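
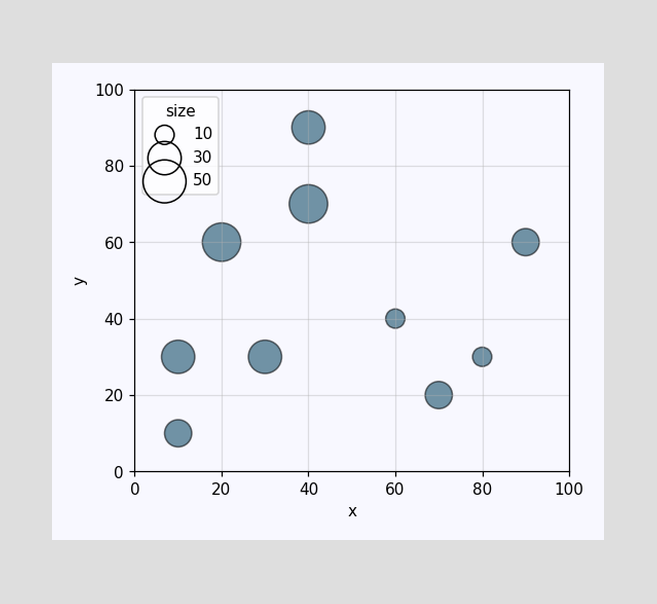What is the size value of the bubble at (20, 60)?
Matching the bubble at (20, 60) against the size legend gives 40.

40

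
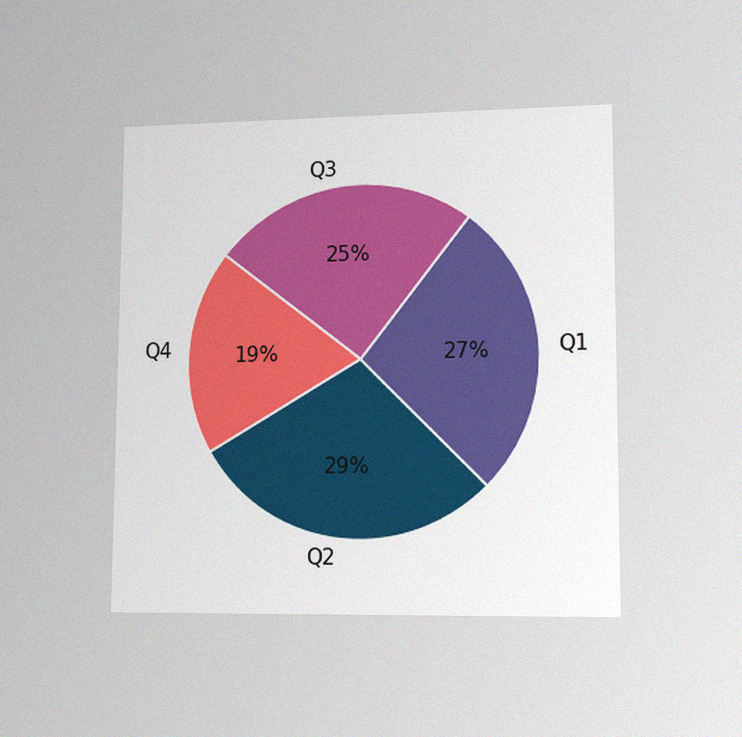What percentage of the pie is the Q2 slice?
The chart is viewed at a slight angle, with some photo noise. The Q2 slice takes up 29% of the pie.

29%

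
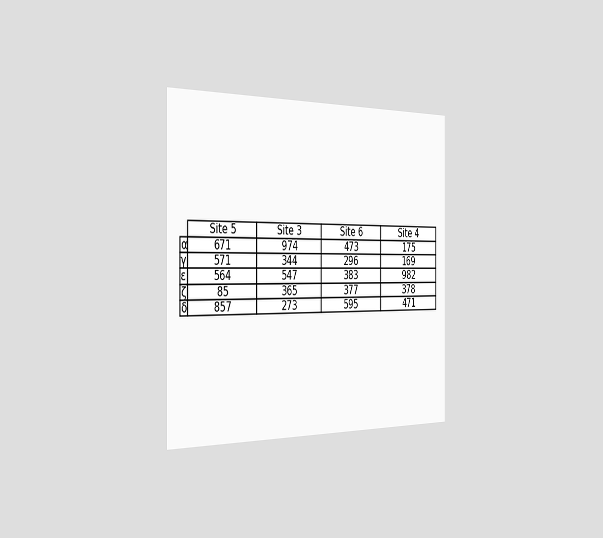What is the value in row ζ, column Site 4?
The chart is viewed slightly from the left. The (ζ, Site 4) cell reads 378.

378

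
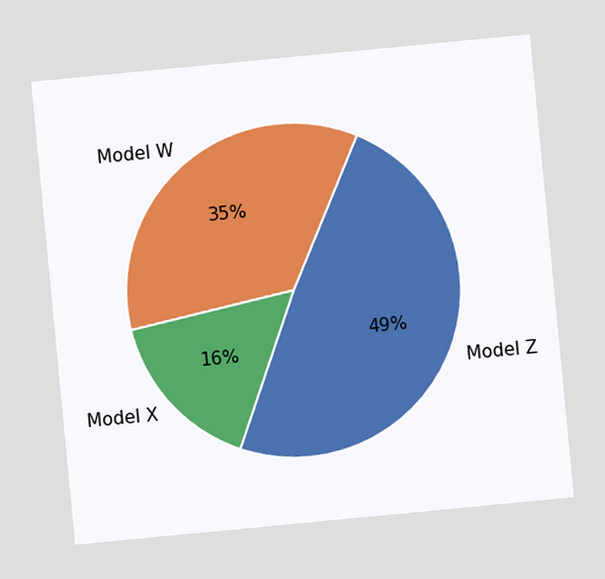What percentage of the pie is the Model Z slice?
The chart is tilted about 5° counter-clockwise. The Model Z slice takes up 49% of the pie.

49%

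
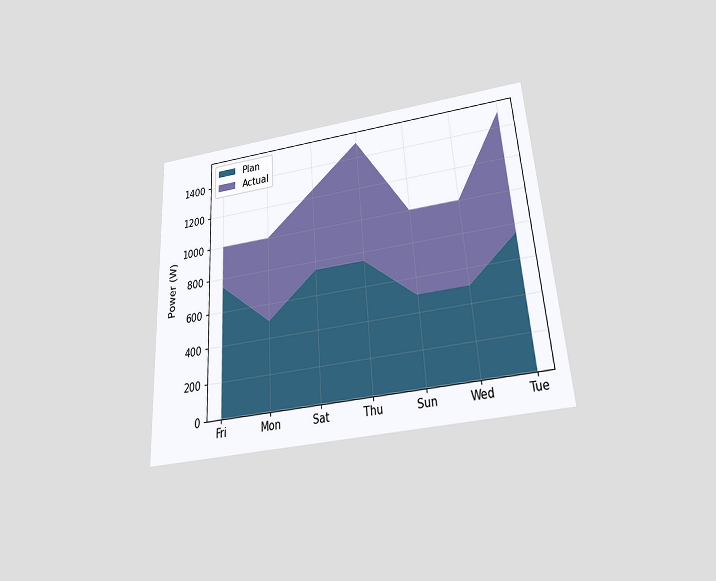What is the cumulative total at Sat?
The chart is tilted about 4° counter-clockwise and viewed slightly from below. The stacked total at Sat reaches 1250W.

1250W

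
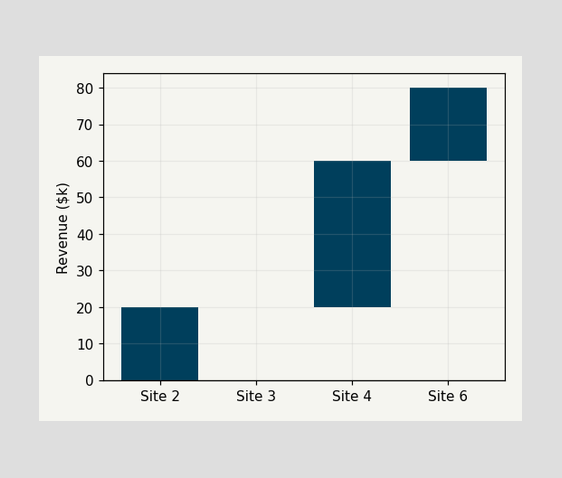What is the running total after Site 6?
After Site 6 the running total reaches $80k.

$80k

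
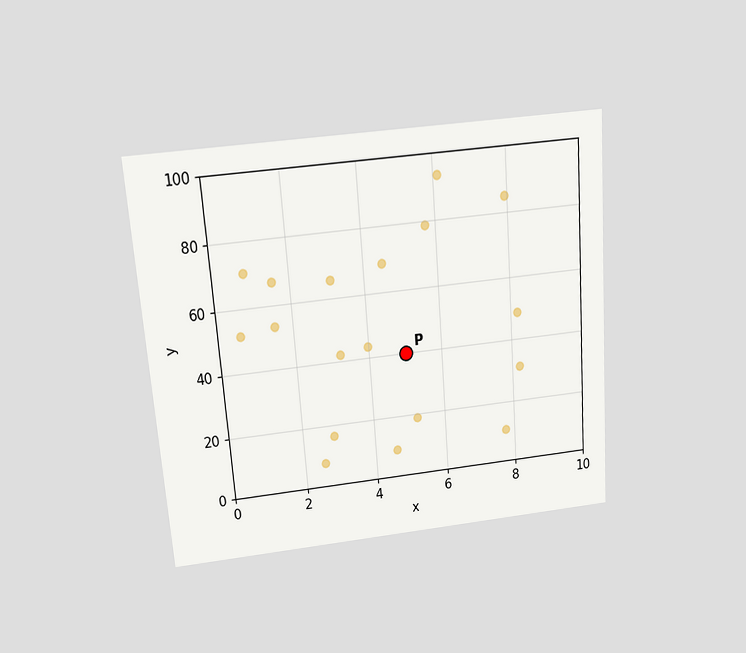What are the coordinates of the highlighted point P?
The chart is tilted about 4° counter-clockwise and viewed slightly from above. Following the gridlines from P to each axis, P sits at (5, 40).

(5, 40)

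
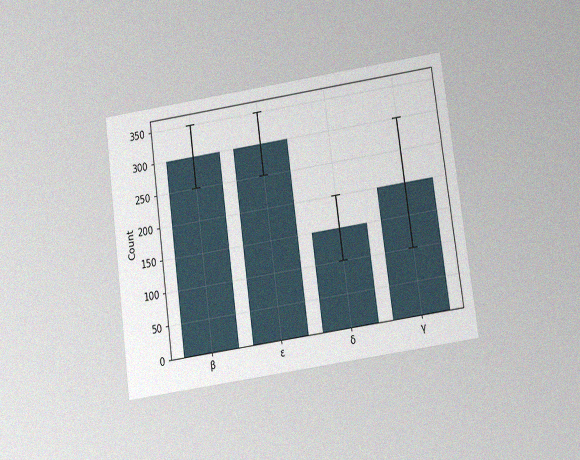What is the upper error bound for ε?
350

The chart is tilted about 8° counter-clockwise and viewed slightly from below, with some photo noise. The ε bar's upper whisker reaches 350.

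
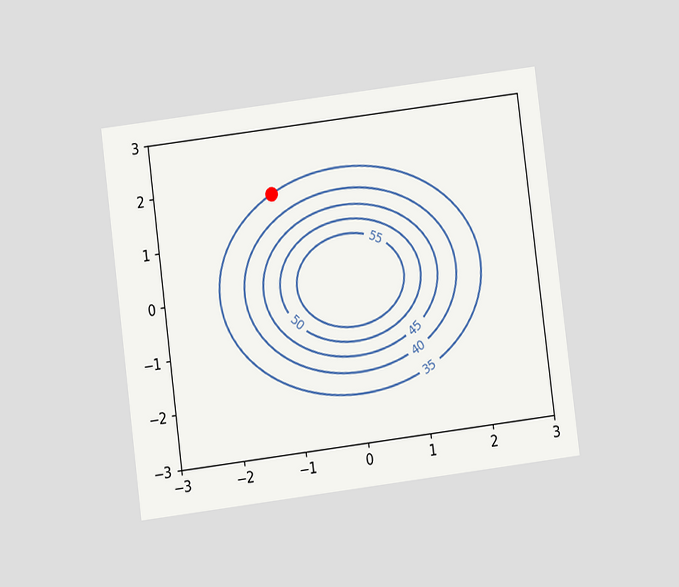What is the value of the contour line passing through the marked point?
35

The chart is tilted about 7° counter-clockwise and viewed at a slight angle. The marked point sits on the contour labelled 35.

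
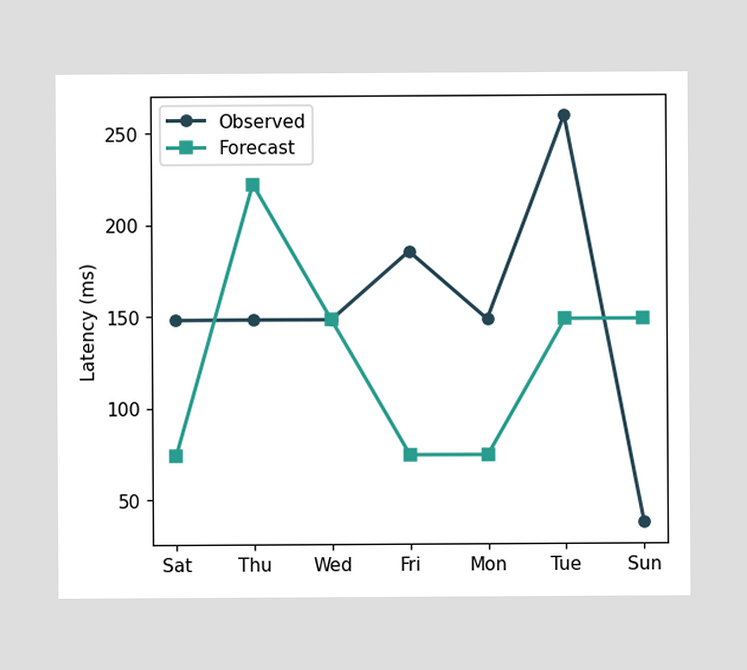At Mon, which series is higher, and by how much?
Observed, by 74ms

At Mon, Observed sits above the other line by 74ms.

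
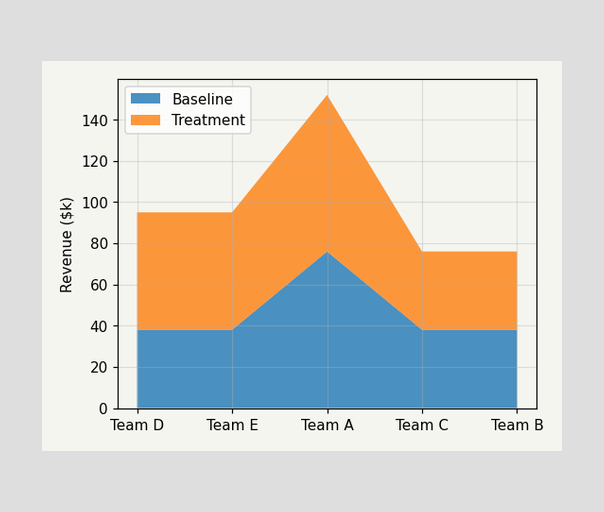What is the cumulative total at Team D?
$95k

The stacked total at Team D reaches $95k.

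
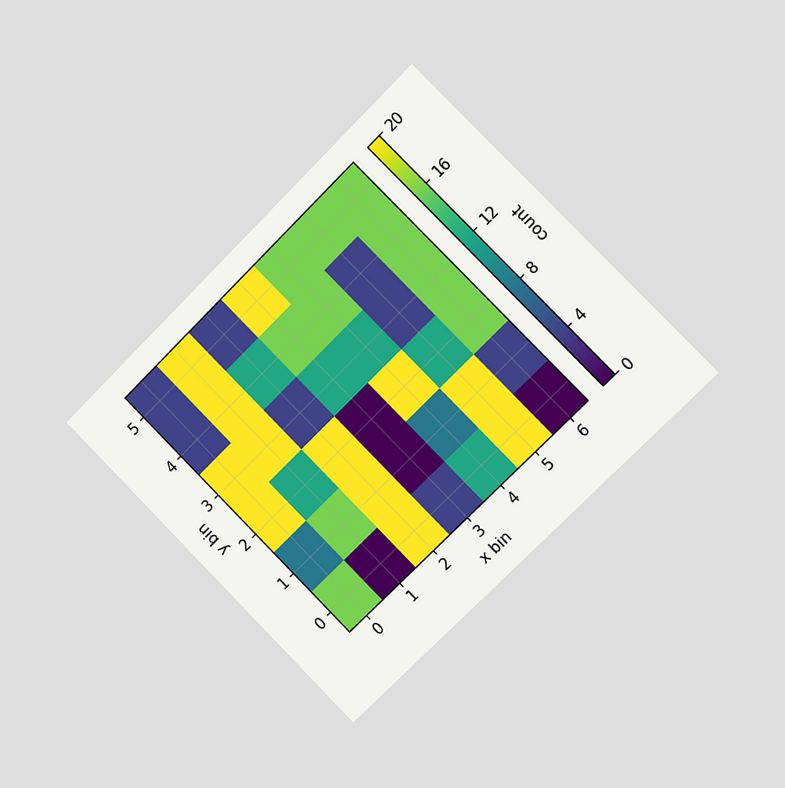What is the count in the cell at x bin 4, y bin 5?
The chart is tilted about 45° counter-clockwise and viewed slightly from the right. Matching the cell (4, 5) against the colorbar gives 16.

16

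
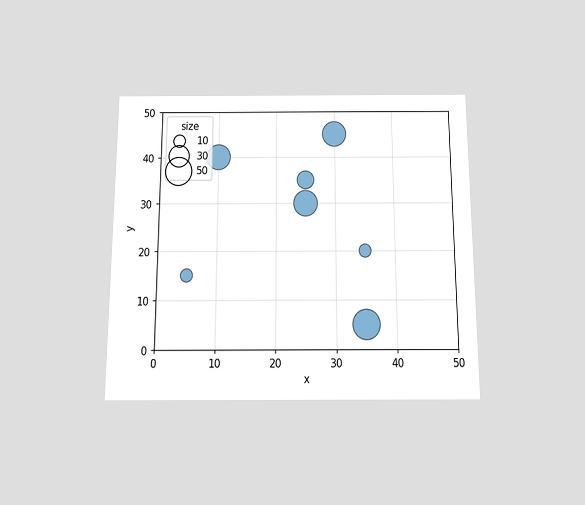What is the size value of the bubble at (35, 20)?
10

The chart is viewed slightly from below. Matching the bubble at (35, 20) against the size legend gives 10.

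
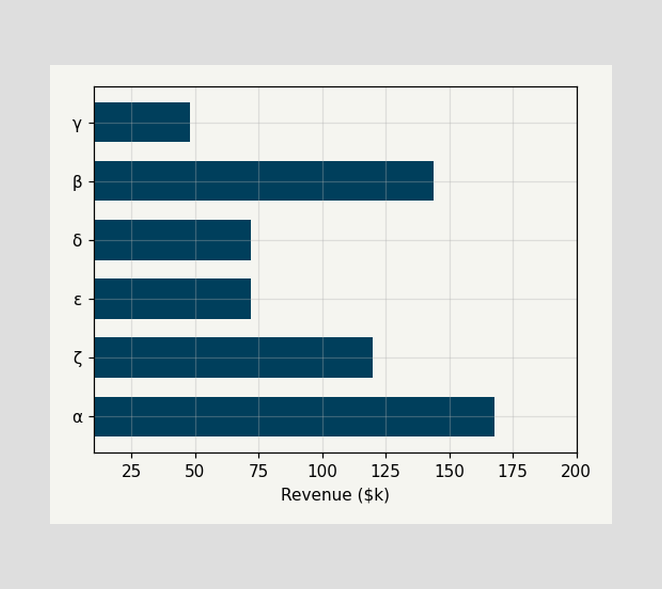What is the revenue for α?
Reading along the chart's x-axis, the α bar reaches $168k.

$168k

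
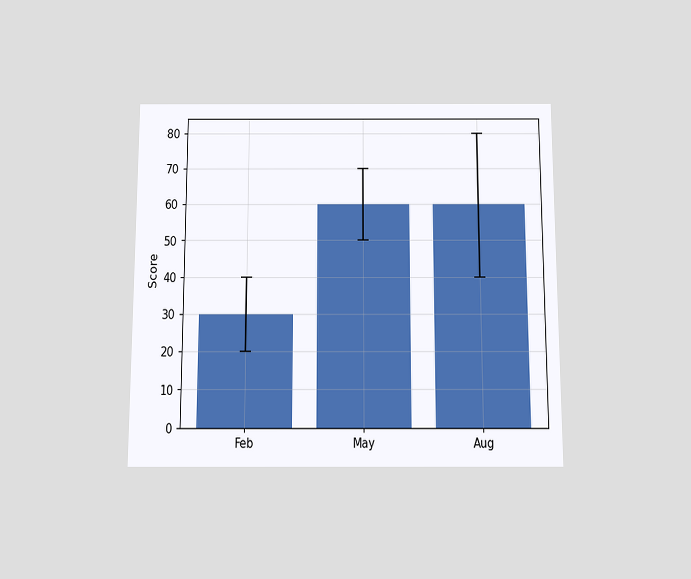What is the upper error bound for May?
70

The chart is viewed slightly from below. The May bar's upper whisker reaches 70.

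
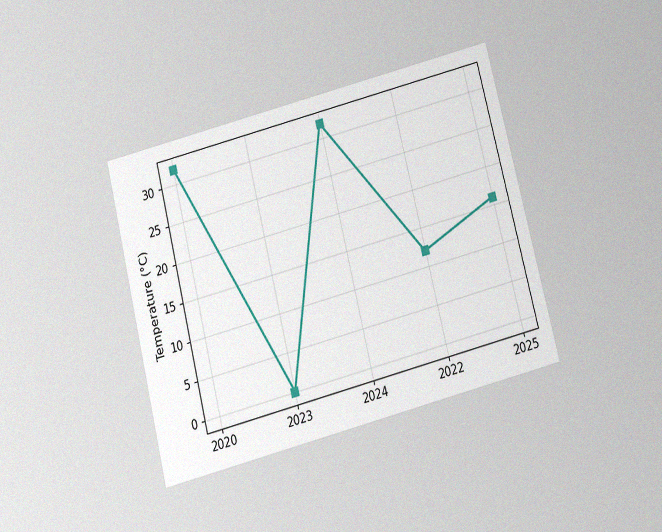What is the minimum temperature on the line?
0°C

The chart is tilted about 14° counter-clockwise and viewed slightly from below, with some photo noise. The lowest point is at 2023, and reading across to the y-axis gives 0°C.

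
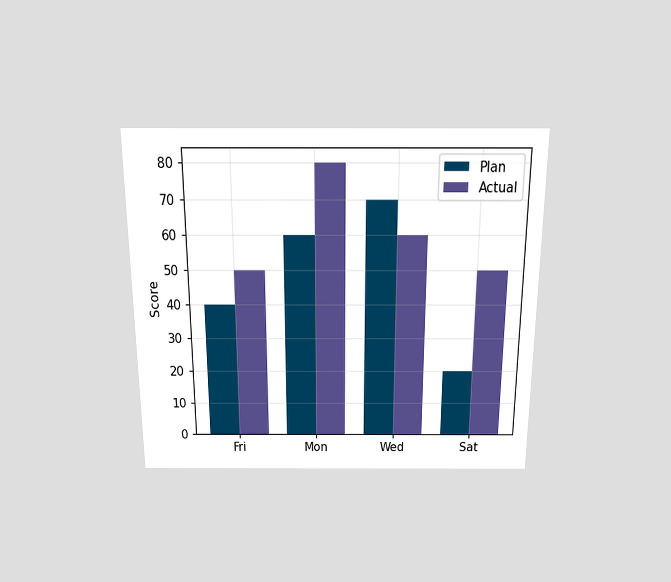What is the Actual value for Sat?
The chart is viewed slightly from above. The Actual bar at Sat reaches 50 on the y-axis.

50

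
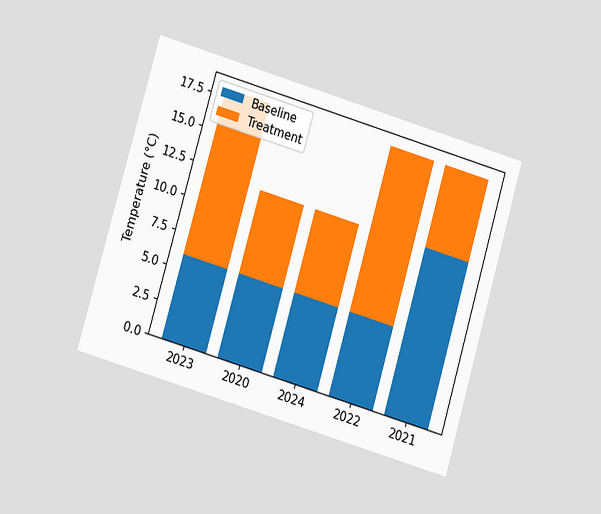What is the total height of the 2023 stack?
18°C

The chart is tilted about 16° clockwise and viewed at a slight angle. The 2023 stack's top reaches 18°C on the y-axis.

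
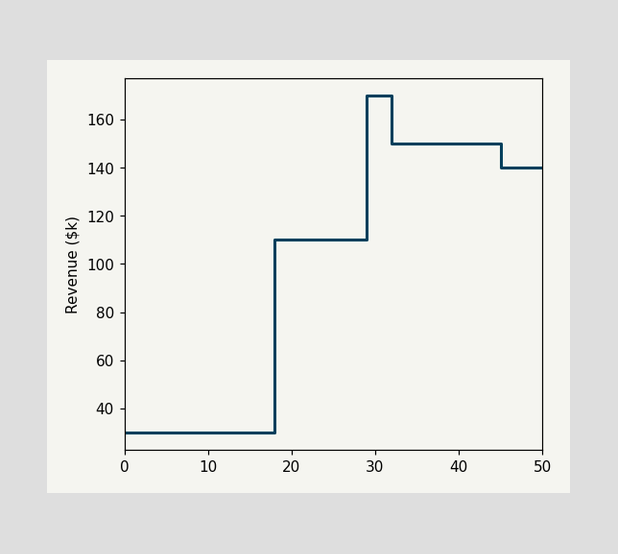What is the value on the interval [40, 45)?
$150k

On [40, 45) the step sits at $150k.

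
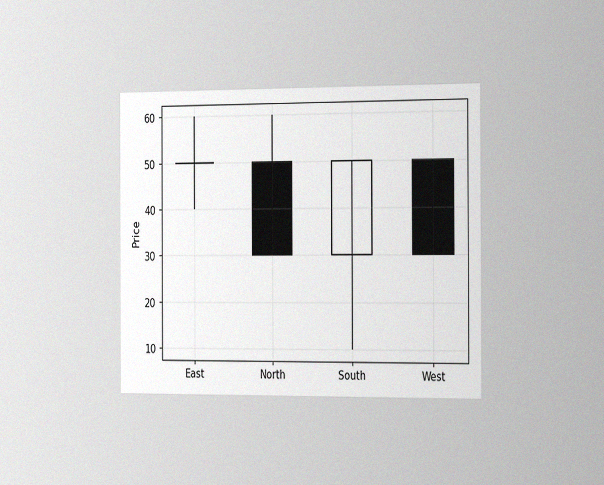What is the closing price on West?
30

The chart is viewed slightly from the right, with some photo noise. The West candle closes at 30.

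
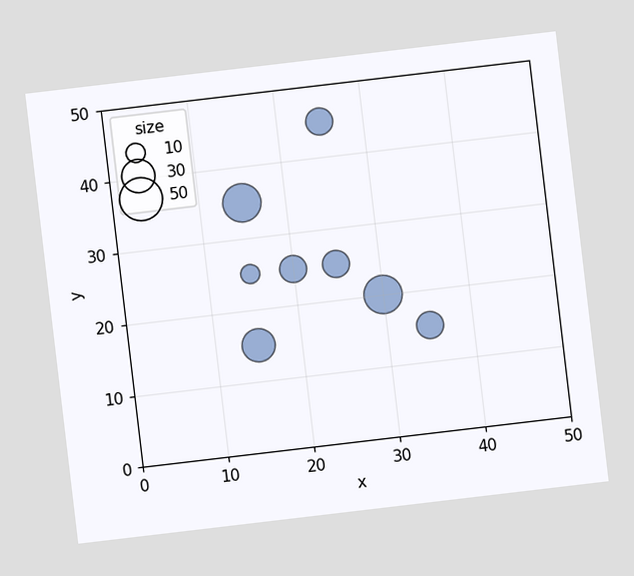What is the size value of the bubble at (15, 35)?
40

The chart is tilted about 7° counter-clockwise. Matching the bubble at (15, 35) against the size legend gives 40.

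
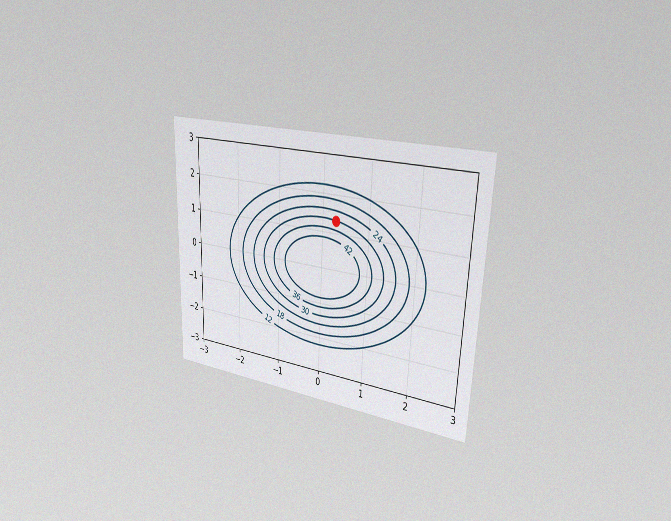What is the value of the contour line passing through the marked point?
The chart is tilted about 2° clockwise and viewed slightly from the right, with some photo noise. The marked point sits on the contour labelled 30.

30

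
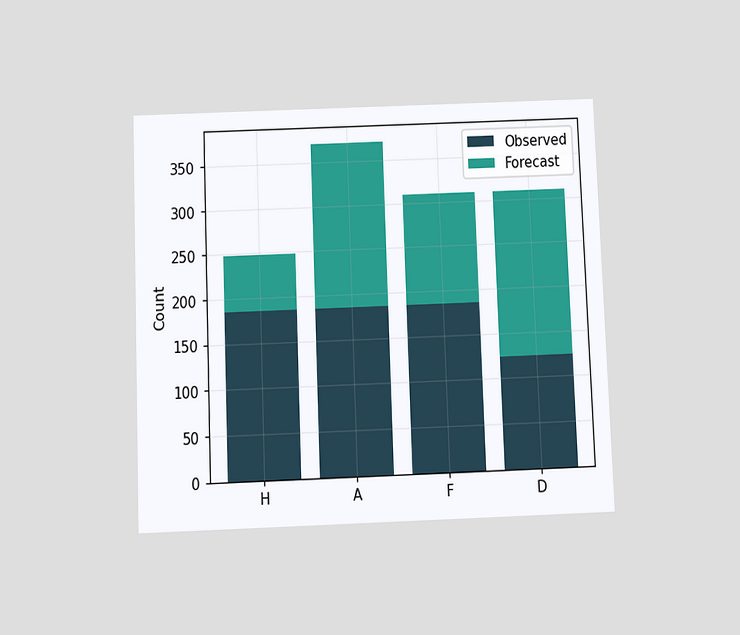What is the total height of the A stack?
The chart is tilted about 2° counter-clockwise and viewed slightly from below. The A stack's top reaches 372 on the y-axis.

372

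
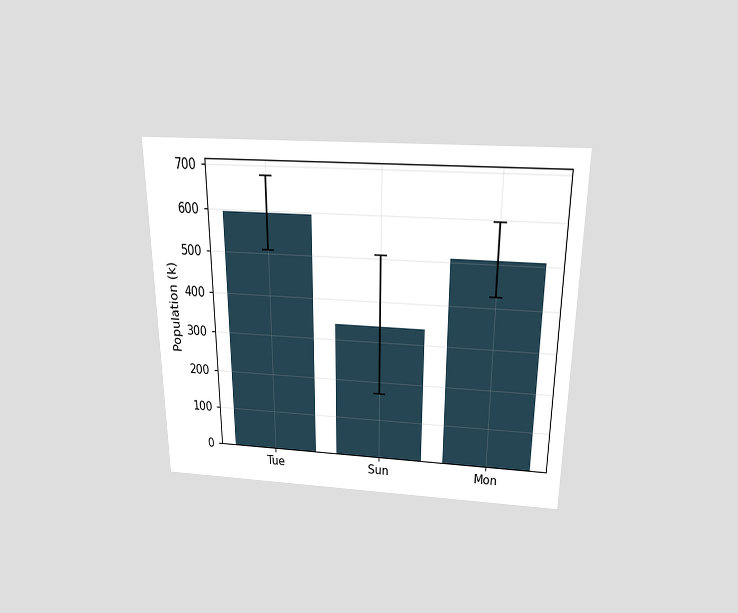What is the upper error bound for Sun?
The chart is viewed slightly from above. The Sun bar's upper whisker reaches 510k.

510k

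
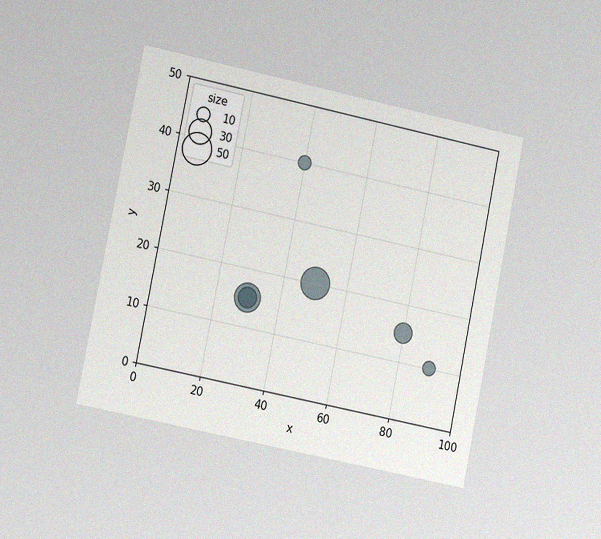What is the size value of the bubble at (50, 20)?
The chart is tilted about 11° clockwise and viewed slightly from the left, with some photo noise. Matching the bubble at (50, 20) against the size legend gives 50.

50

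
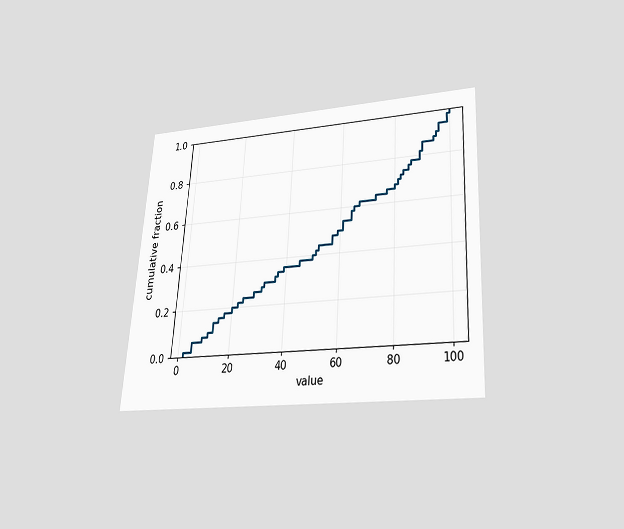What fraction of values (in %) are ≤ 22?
The chart is tilted about 3° clockwise and viewed slightly from below. At x=22 the ECDF step is at 22%.

22%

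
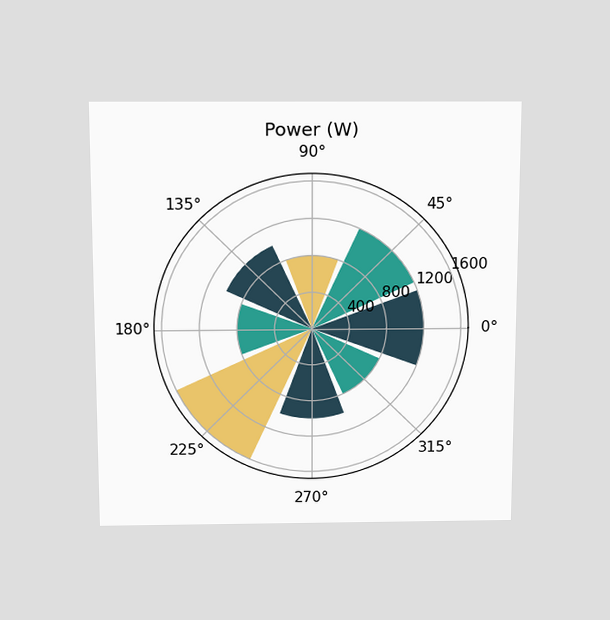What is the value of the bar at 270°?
1000W

The chart is viewed slightly from above. The bar at 270° reaches 1000W on the radial axis.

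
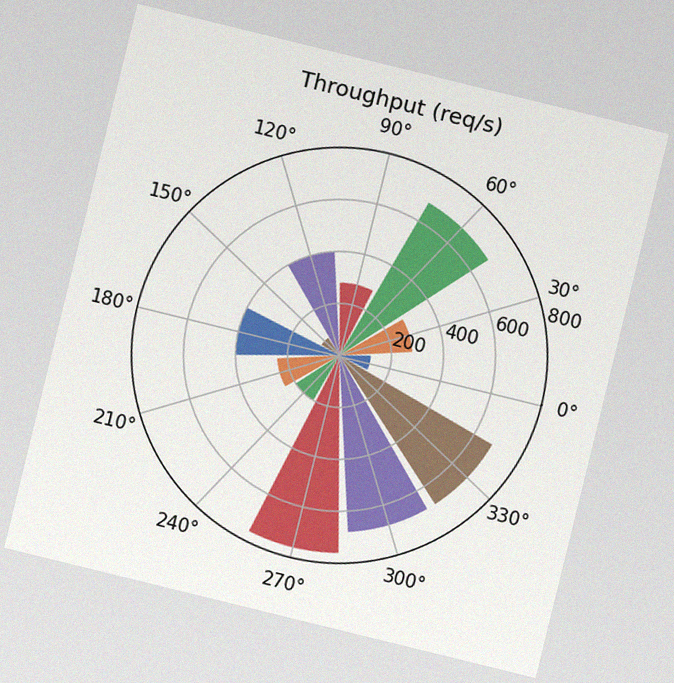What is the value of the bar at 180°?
The chart is tilted about 14° clockwise, with some photo noise. The bar at 180° reaches 400req/s on the radial axis.

400req/s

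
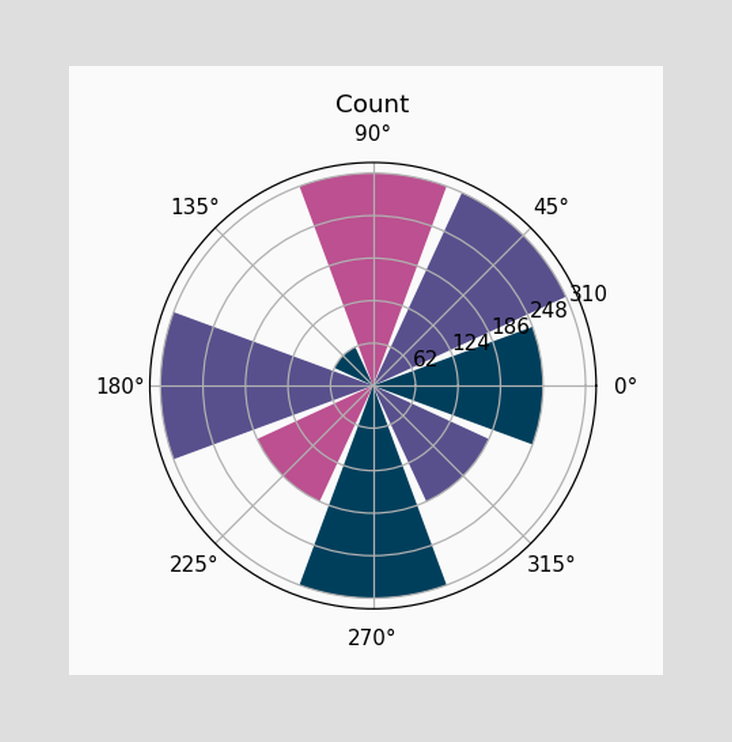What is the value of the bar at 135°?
The bar at 135° reaches 62 on the radial axis.

62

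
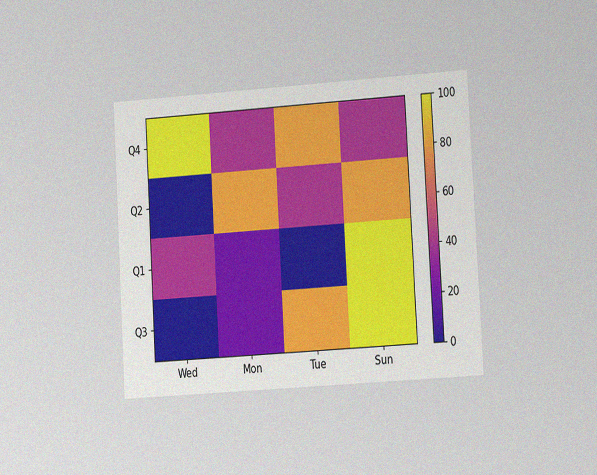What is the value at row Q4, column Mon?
The chart is tilted about 3° counter-clockwise and viewed slightly from the right, with some photo noise. Matching cell (Q4, Mon) against the colorbar gives 40.

40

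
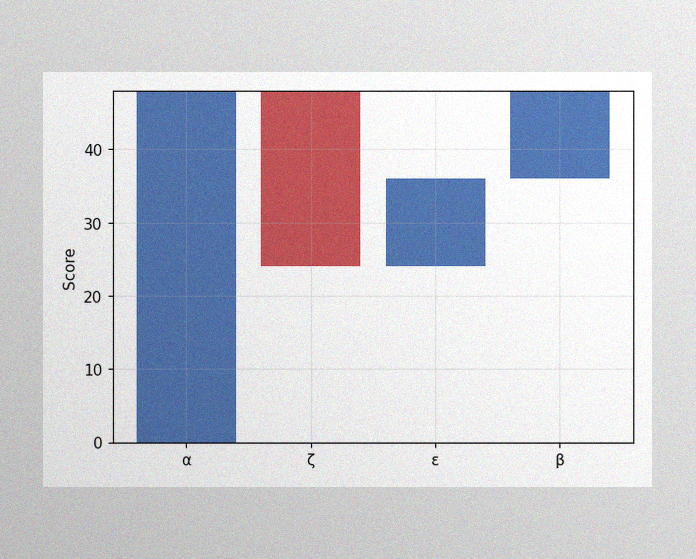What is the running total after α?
The image has some photo noise and uneven lighting. After α the running total reaches 48.

48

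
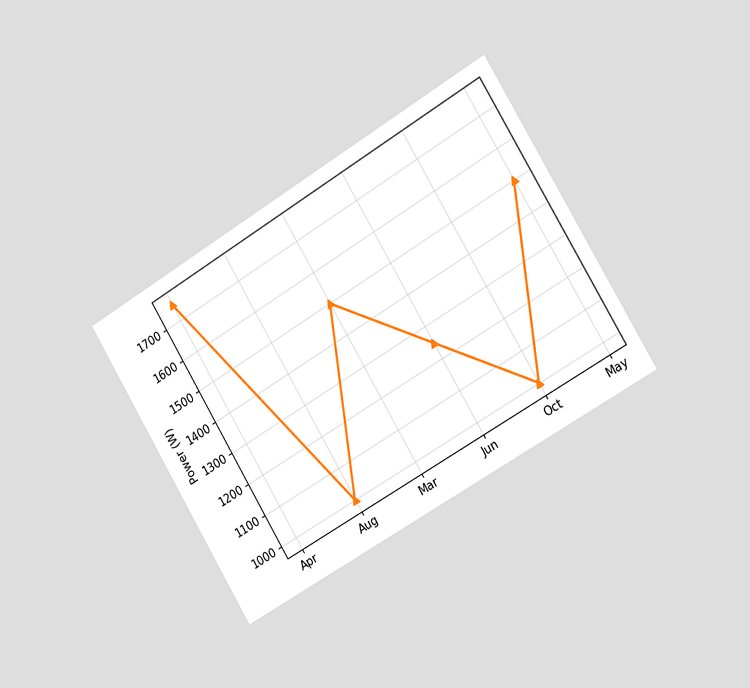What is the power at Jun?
1250W

The chart is tilted about 31° counter-clockwise and viewed slightly from the right. At Jun, the line is at 1250W.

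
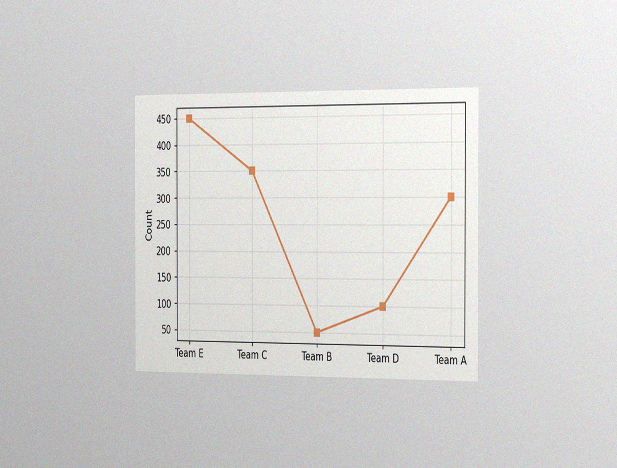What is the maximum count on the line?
450

The chart is viewed slightly from the right, with some photo noise. The highest point is at Team E, and reading across to the y-axis gives 450.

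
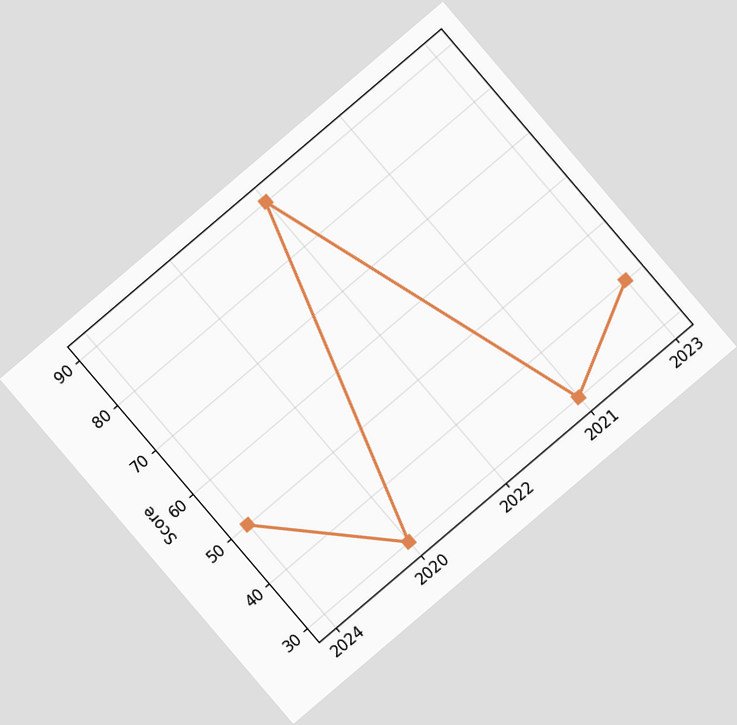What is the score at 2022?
90

The chart is tilted about 40° counter-clockwise. At 2022, the line is at 90.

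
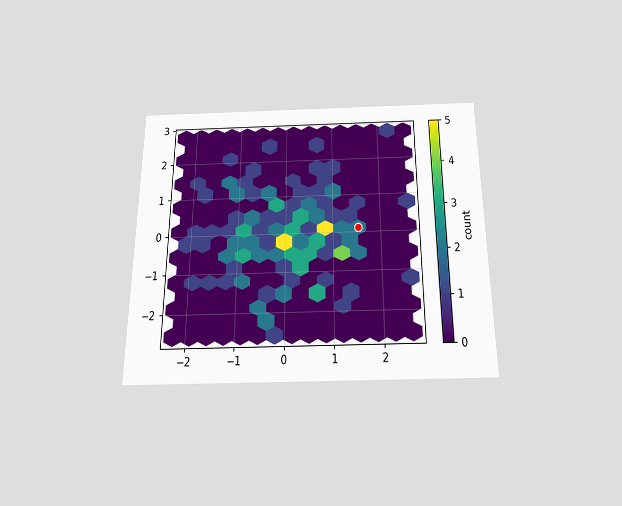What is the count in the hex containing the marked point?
2

The chart is viewed slightly from below. The marked hex reads 2 on the colorbar.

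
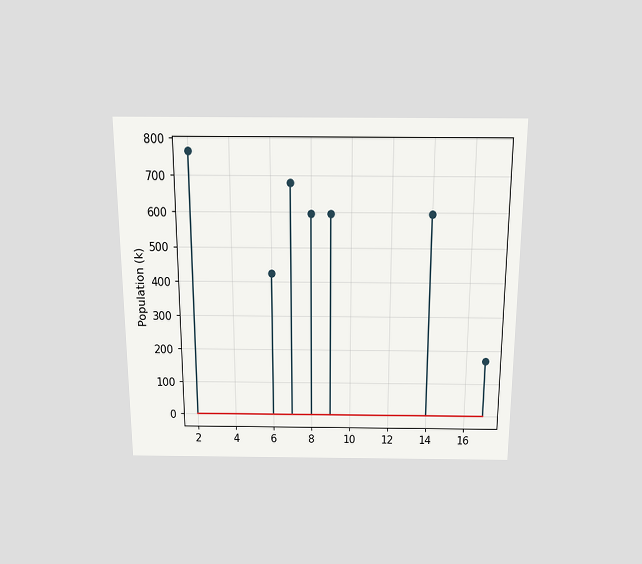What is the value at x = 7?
680k

The chart is viewed slightly from above. The stem at x=7 reaches 680k.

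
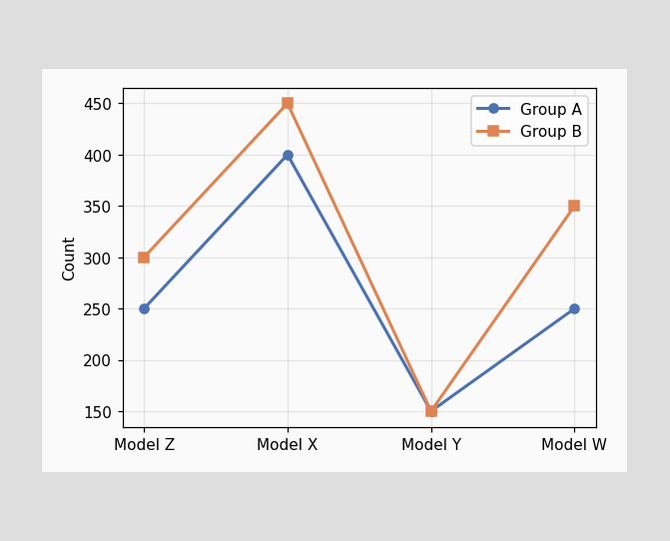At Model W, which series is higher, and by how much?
Group B, by 100

At Model W, Group B sits above the other line by 100.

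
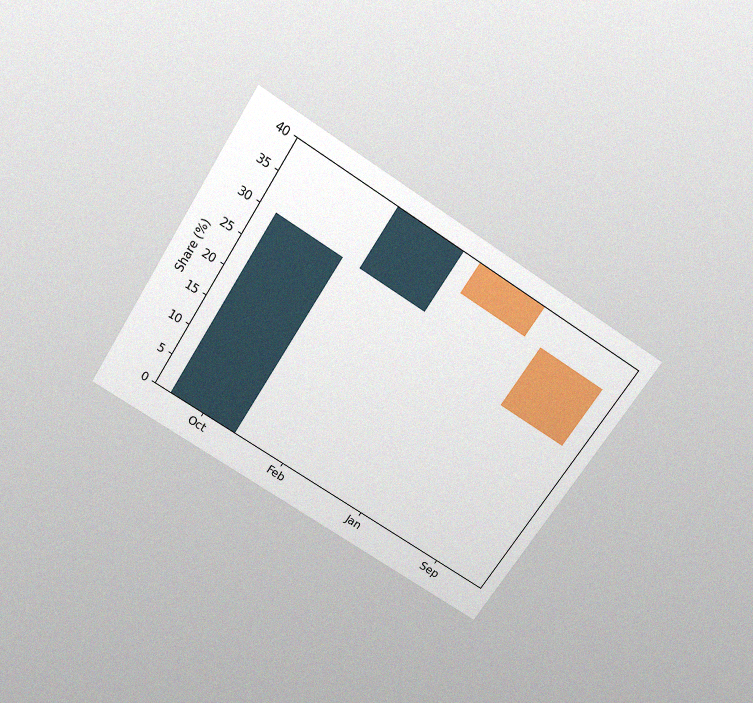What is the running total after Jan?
35%

The chart is tilted about 33° clockwise and viewed slightly from above, with some photo noise. After Jan the running total reaches 35%.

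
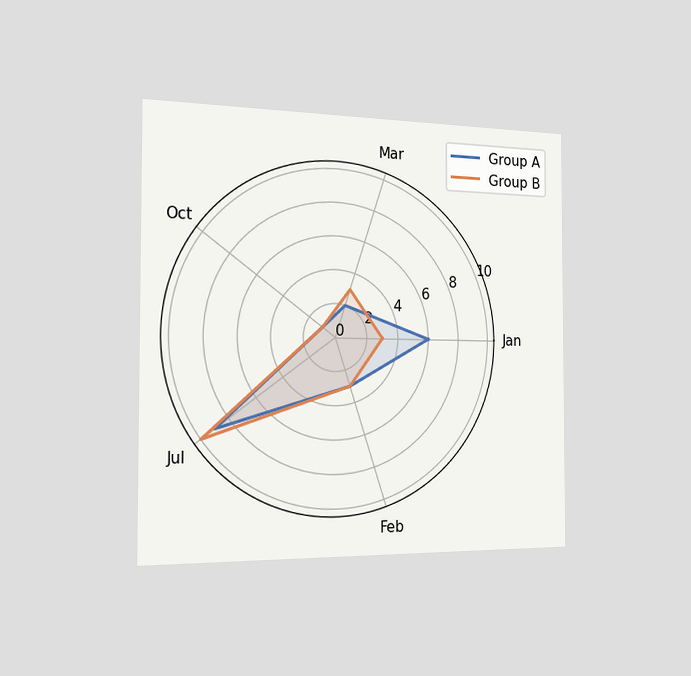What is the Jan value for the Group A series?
The chart is viewed slightly from the left. On the Jan axis, Group A reaches 6.

6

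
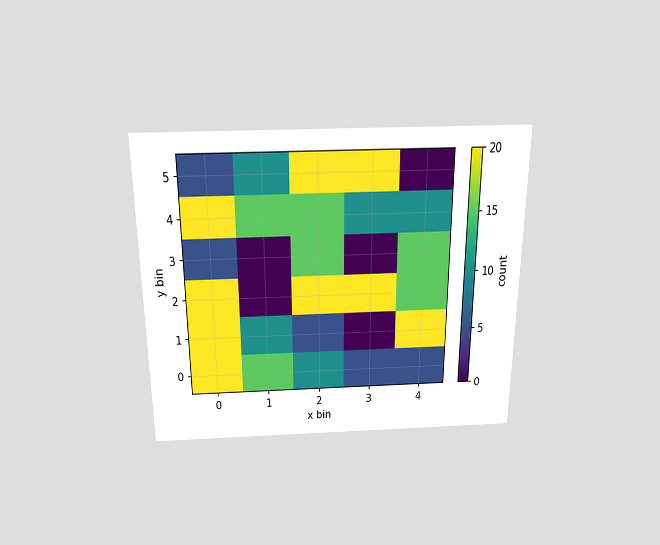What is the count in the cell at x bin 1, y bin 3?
The chart is viewed slightly from above. Matching the cell (1, 3) against the colorbar gives 0.

0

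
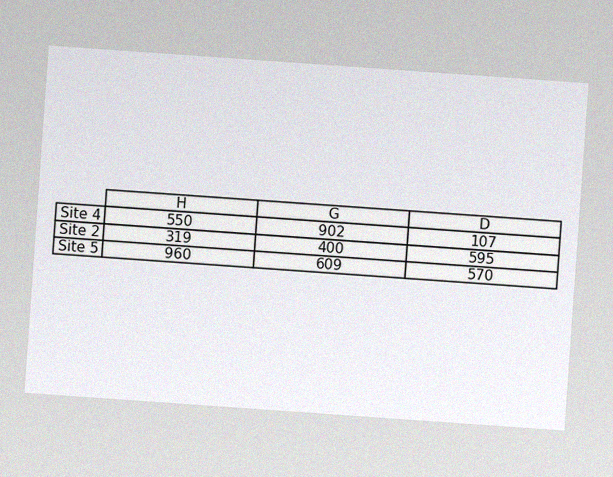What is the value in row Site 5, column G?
The chart is tilted about 4° clockwise, with some photo noise. The (Site 5, G) cell reads 609.

609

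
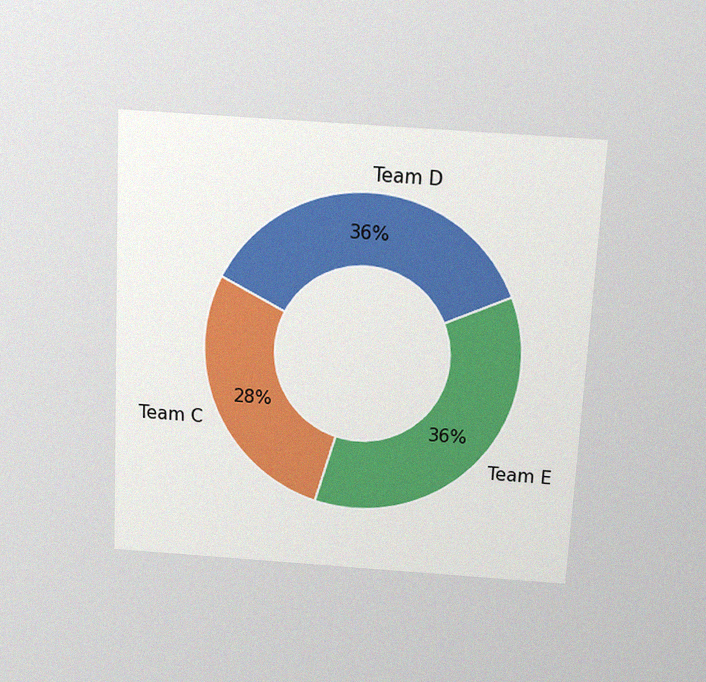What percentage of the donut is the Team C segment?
The chart is tilted about 3° clockwise and viewed slightly from above, with some photo noise. The Team C segment takes up 28% of the ring.

28%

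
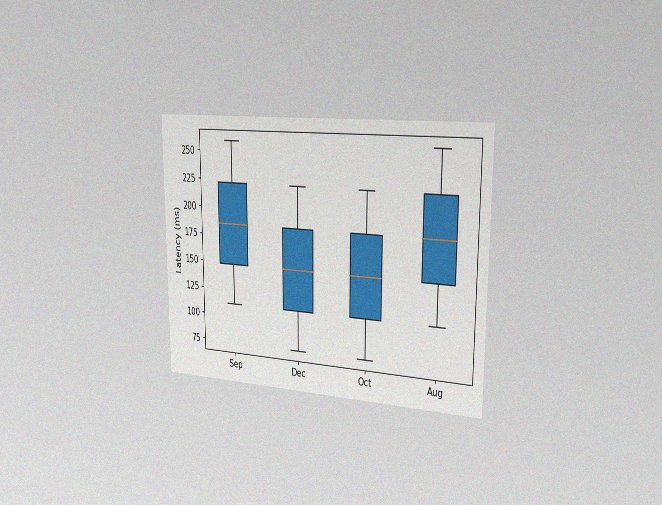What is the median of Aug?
185ms

The chart is viewed slightly from the right, with some photo noise. The median line in the Aug box sits at 185ms.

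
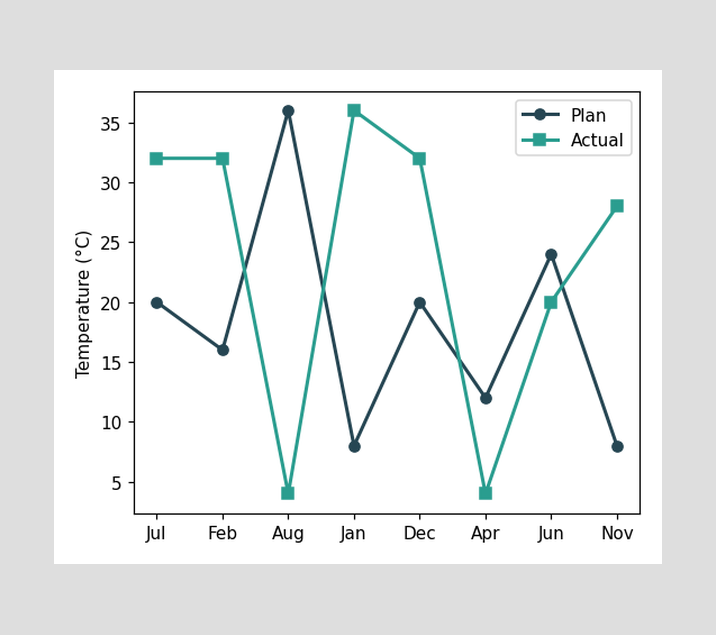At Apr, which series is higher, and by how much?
Plan, by 8°C

At Apr, Plan sits above the other line by 8°C.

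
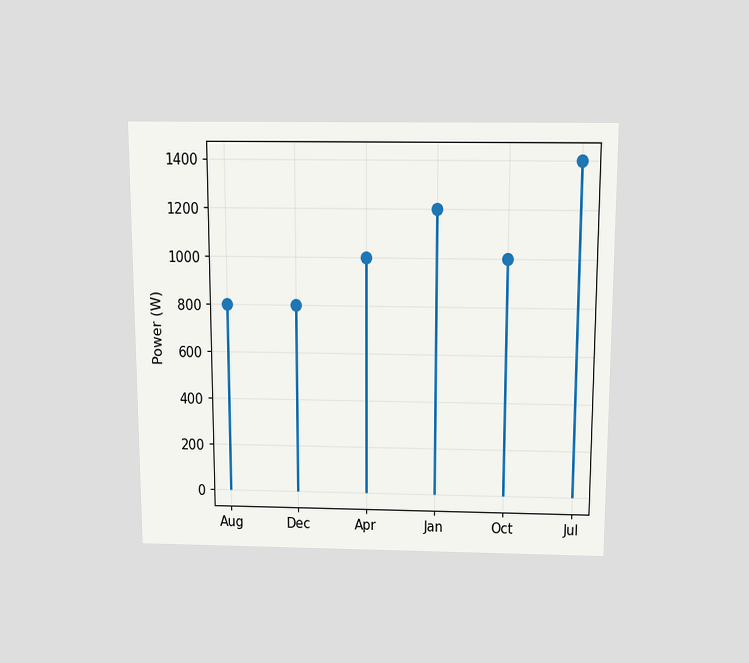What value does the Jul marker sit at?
The chart is viewed slightly from above. The Jul marker sits at 1400W.

1400W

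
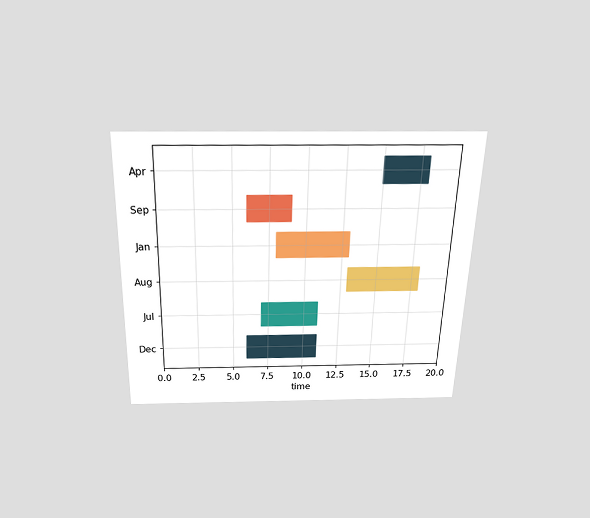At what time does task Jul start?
The chart is viewed slightly from above. The Jul bar begins at t=7.

7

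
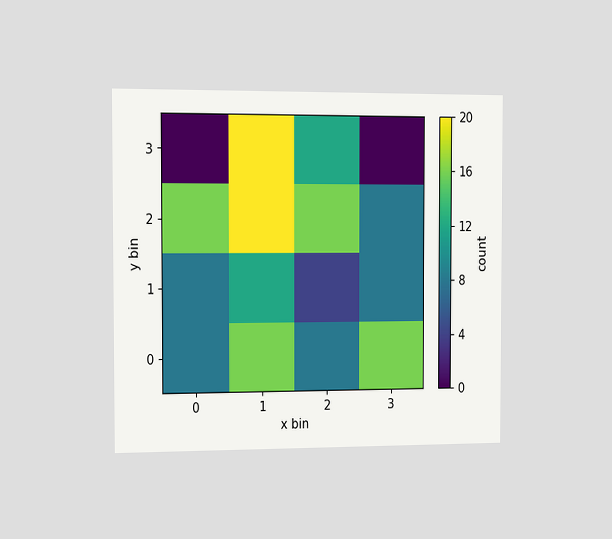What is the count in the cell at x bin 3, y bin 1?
The chart is viewed slightly from the left. Matching the cell (3, 1) against the colorbar gives 8.

8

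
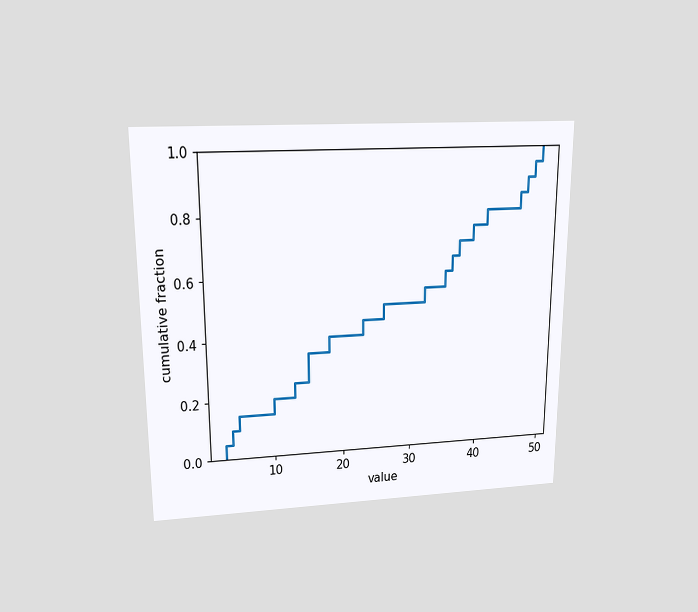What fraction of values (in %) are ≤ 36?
65%

The chart is viewed slightly from above. At x=36 the ECDF step is at 65%.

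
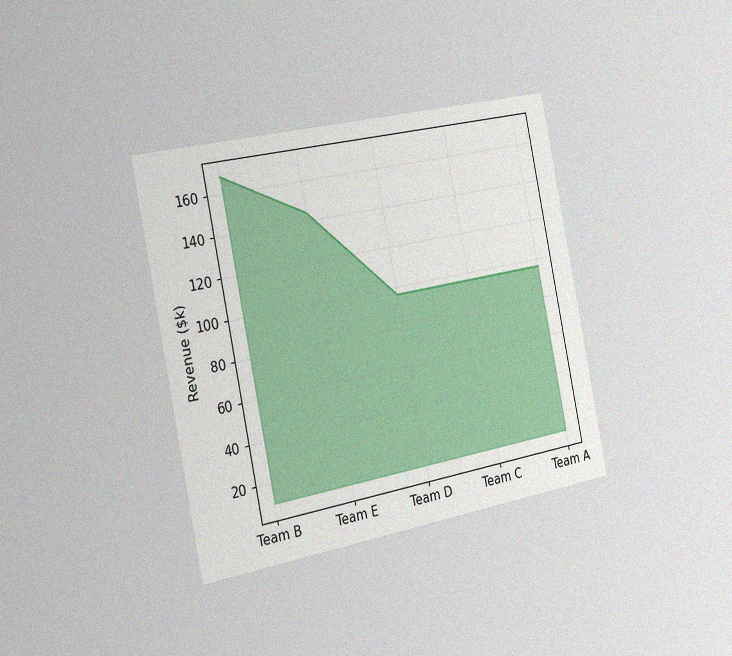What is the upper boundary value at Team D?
The chart is tilted about 12° counter-clockwise and viewed slightly from the left, with some photo noise. At Team D the upper boundary is at $96k.

$96k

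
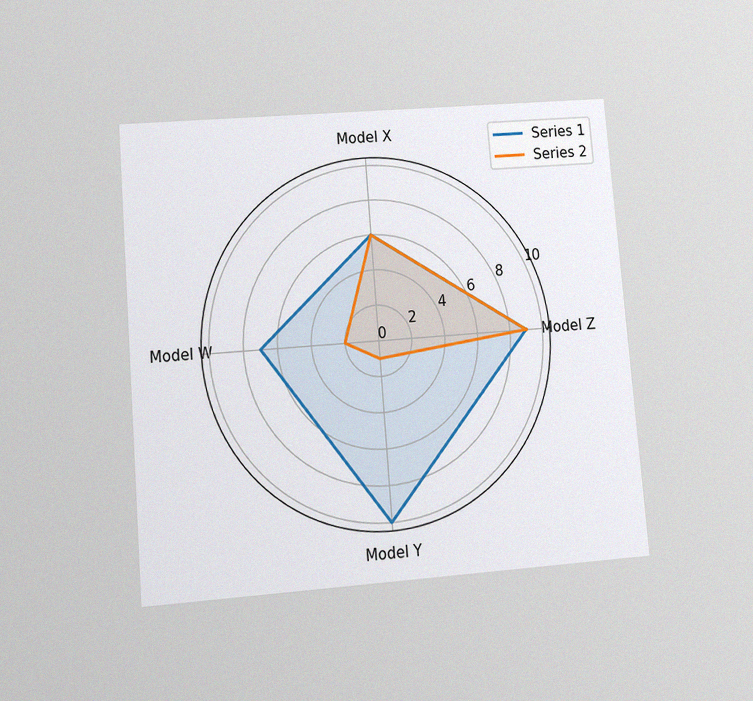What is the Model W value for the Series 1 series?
7

The chart is tilted about 5° counter-clockwise and viewed at a slight angle, with some photo noise. On the Model W axis, Series 1 reaches 7.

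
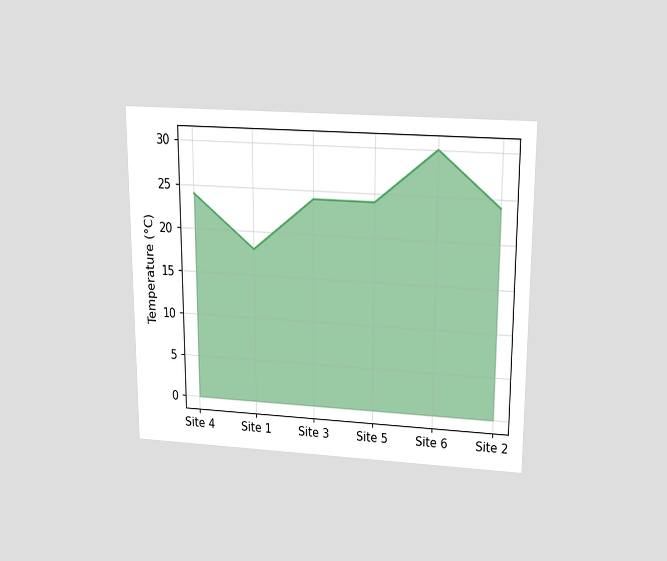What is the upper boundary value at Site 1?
The chart is viewed slightly from above. At Site 1 the upper boundary is at 18°C.

18°C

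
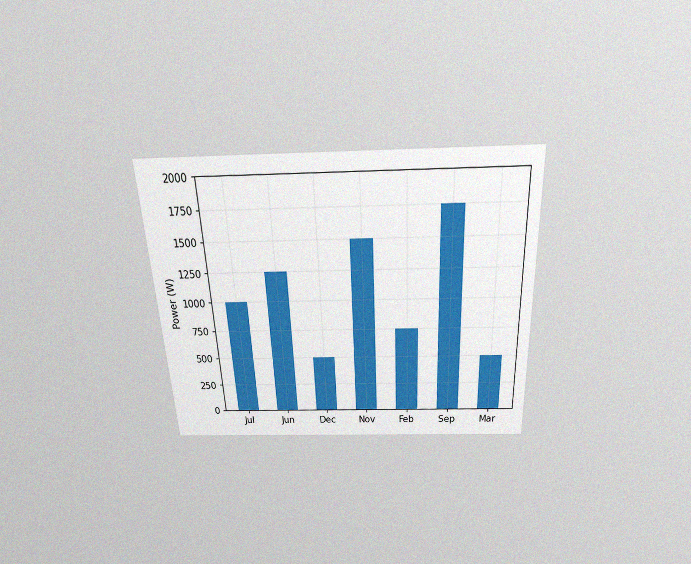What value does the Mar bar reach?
500W

The chart is tilted about 3° counter-clockwise and viewed slightly from above, with some photo noise. Reading along the chart's y-axis, the Mar bar reaches 500W.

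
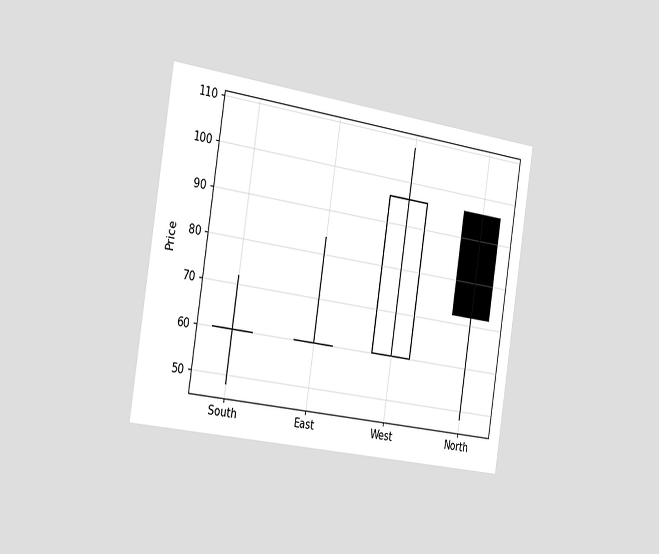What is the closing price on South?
The chart is tilted about 9° clockwise and viewed slightly from the left. The South candle closes at 60.

60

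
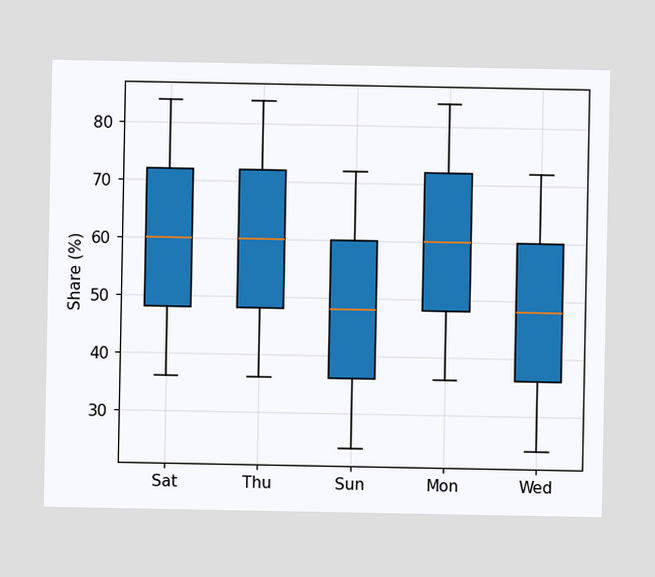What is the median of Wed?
48%

The median line in the Wed box sits at 48%.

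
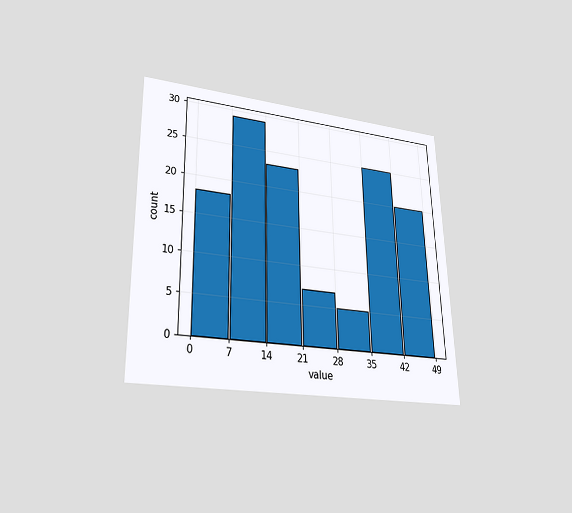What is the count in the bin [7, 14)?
The chart is viewed slightly from below. The [7, 14) bin has height 29.

29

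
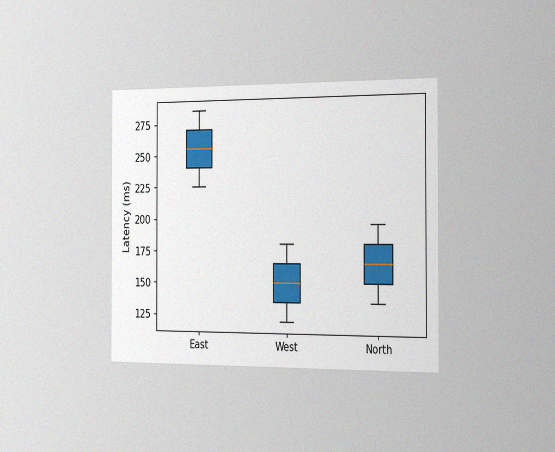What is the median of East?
The chart is viewed slightly from the right, with some photo noise. The median line in the East box sits at 255ms.

255ms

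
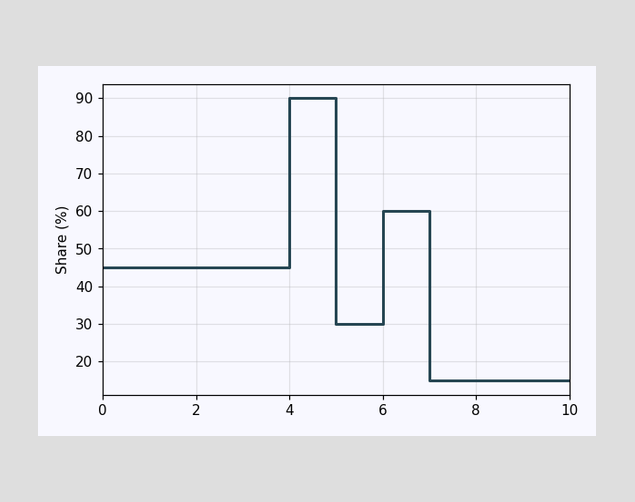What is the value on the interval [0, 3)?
45%

On [0, 3) the step sits at 45%.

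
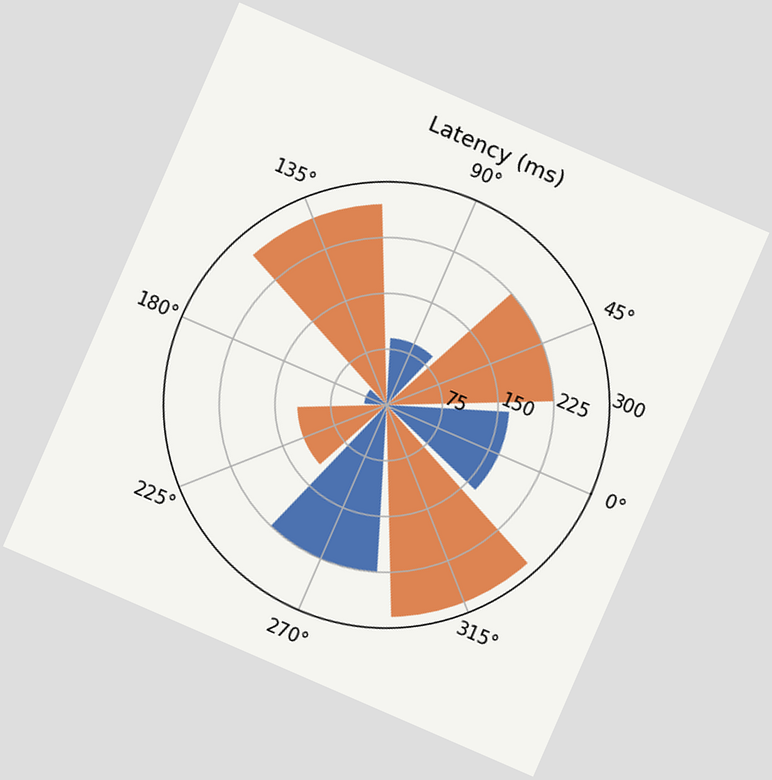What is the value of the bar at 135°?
The chart is tilted about 23° clockwise. The bar at 135° reaches 270ms on the radial axis.

270ms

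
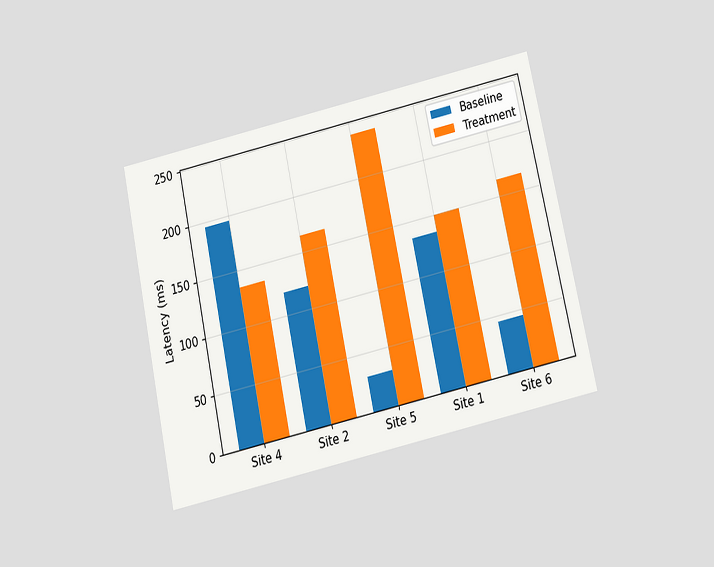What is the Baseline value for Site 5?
The chart is tilted about 12° counter-clockwise and viewed slightly from below. The Baseline bar at Site 5 reaches 30ms on the y-axis.

30ms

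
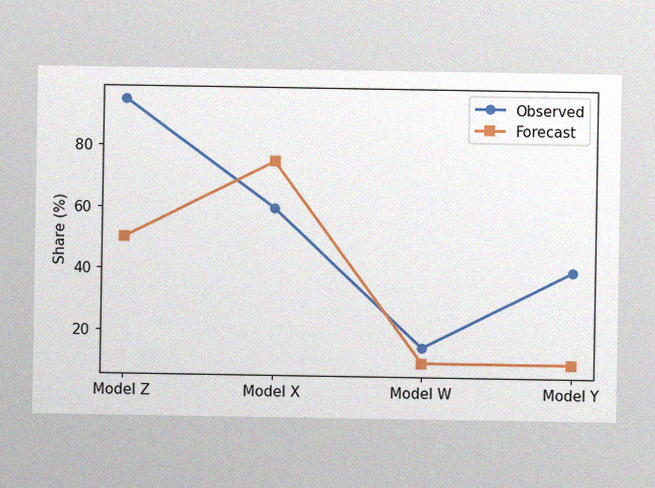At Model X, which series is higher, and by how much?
The image has some photo noise and uneven lighting. At Model X, Forecast sits above the other line by 15%.

Forecast, by 15%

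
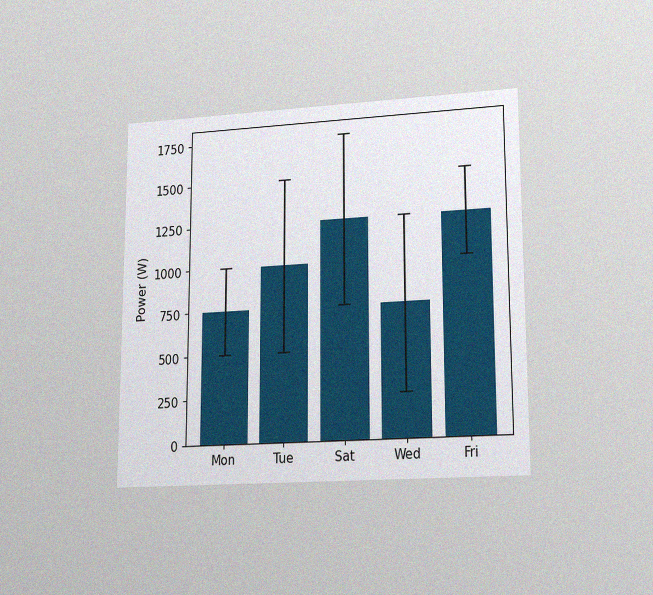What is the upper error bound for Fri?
The chart is viewed at a slight angle, with some photo noise. The Fri bar's upper whisker reaches 1500W.

1500W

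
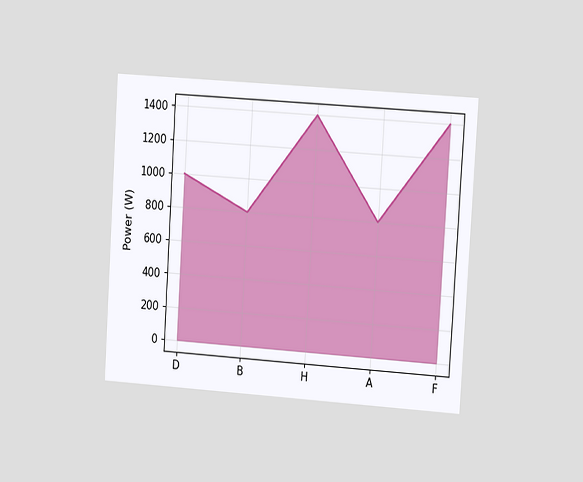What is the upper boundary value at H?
The chart is tilted about 4° clockwise and viewed slightly from the right. At H the upper boundary is at 1400W.

1400W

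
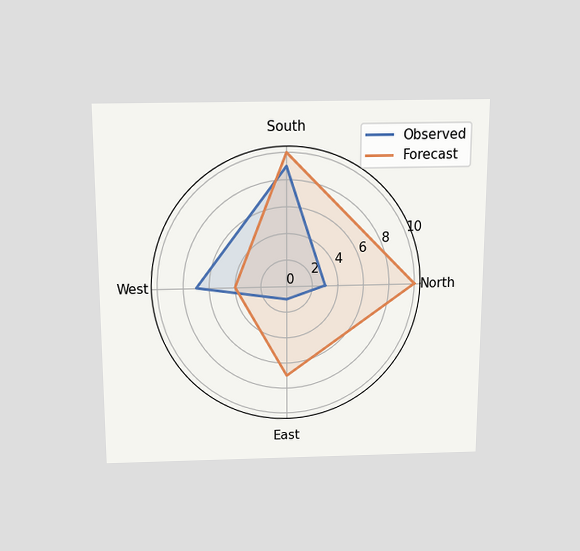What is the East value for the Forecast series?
7

The chart is viewed slightly from above. On the East axis, Forecast reaches 7.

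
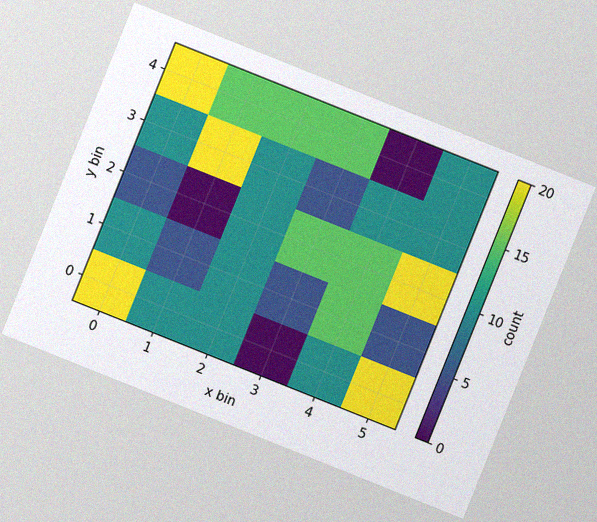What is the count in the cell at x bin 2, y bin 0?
The chart is tilted about 22° clockwise, with some photo noise. Matching the cell (2, 0) against the colorbar gives 10.

10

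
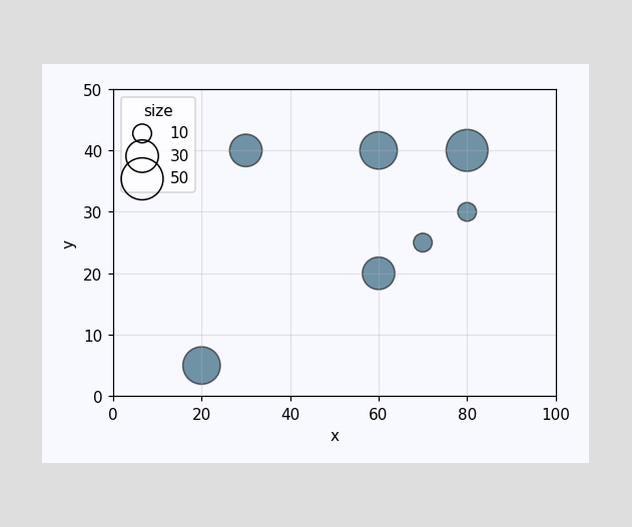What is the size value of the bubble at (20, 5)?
Matching the bubble at (20, 5) against the size legend gives 40.

40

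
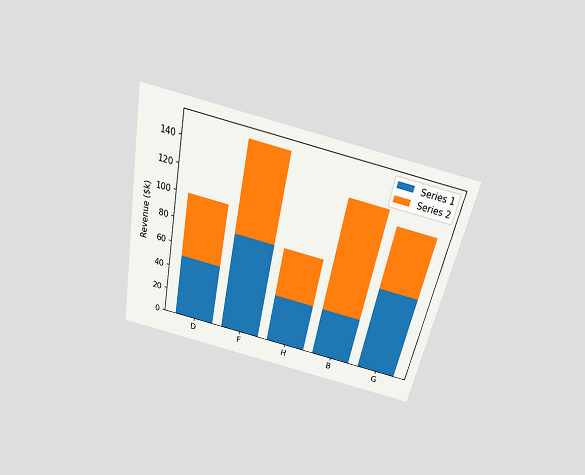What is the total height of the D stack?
The chart is tilted about 12° clockwise and viewed slightly from above. The D stack's top reaches $100k on the y-axis.

$100k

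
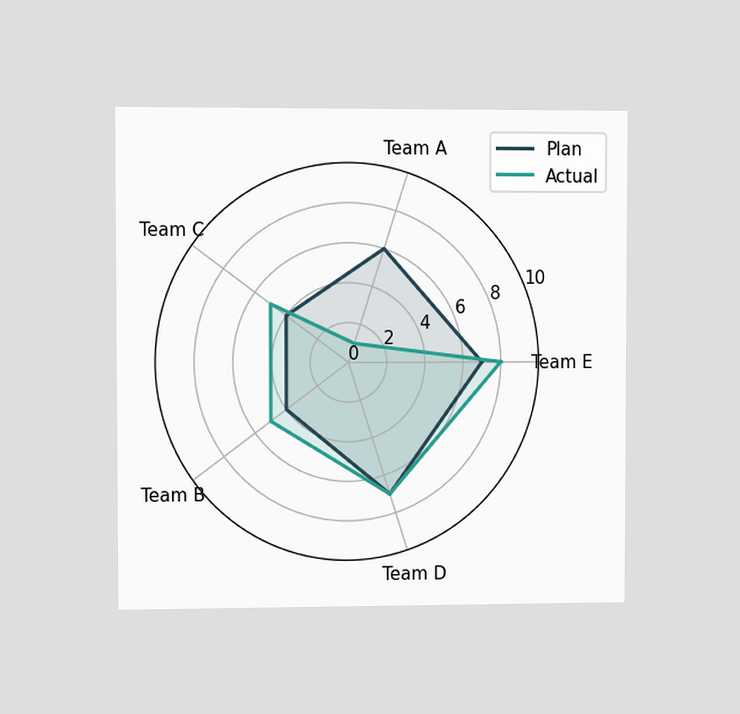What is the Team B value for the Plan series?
The chart is viewed slightly from the left. On the Team B axis, Plan reaches 4.

4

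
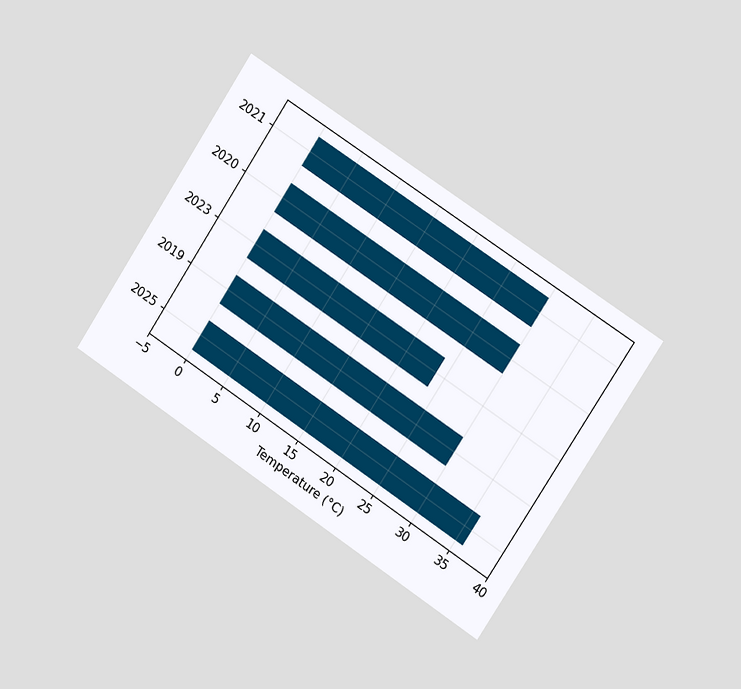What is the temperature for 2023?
24°C

The chart is tilted about 33° clockwise and viewed slightly from the right. Reading along the chart's x-axis, the 2023 bar reaches 24°C.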